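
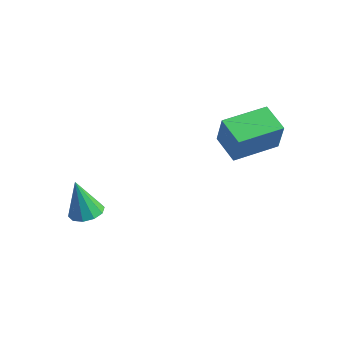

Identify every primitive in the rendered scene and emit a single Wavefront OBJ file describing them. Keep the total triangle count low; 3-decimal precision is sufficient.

v -3.346 -0.976 -0.273
v -2.692 -0.816 -0.082
v -3.794 -1.044 1.313
v -2.912 -0.447 -0.128
v -3.298 -0.279 -0.23
v -3.702 -0.378 -0.348
v -3.97 -0.706 -0.438
v -4 -1.136 -0.465
v -3.78 -1.506 -0.418
v -3.394 -1.673 -0.316
v -2.99 -1.574 -0.198
v -2.722 -1.247 -0.109
v -0.146 2.712 3.312
v 0.169 2.584 4.639
v 0.569 4.472 3.312
v 0.884 4.344 4.639
v 0.976 2.256 3.001
v 1.291 2.128 4.328
v 1.691 4.016 3.001
v 2.006 3.888 4.328
f 2 1 4
f 2 4 3
f 4 1 5
f 4 5 3
f 5 1 6
f 5 6 3
f 6 1 7
f 6 7 3
f 7 1 8
f 7 8 3
f 8 1 9
f 8 9 3
f 9 1 10
f 9 10 3
f 10 1 11
f 10 11 3
f 11 1 12
f 11 12 3
f 12 1 2
f 12 2 3
f 14 16 13
f 17 14 13
f 13 16 15
f 15 17 13
f 14 20 16
f 18 14 17
f 18 20 14
f 16 20 15
f 19 17 15
f 15 20 19
f 19 18 17
f 20 18 19



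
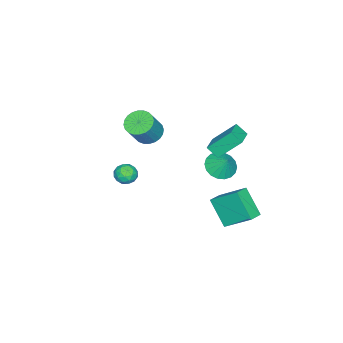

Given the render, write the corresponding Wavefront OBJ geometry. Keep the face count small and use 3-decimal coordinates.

v -2.401 3.606 -5.115
v -2.969 2.344 -3.523
v -2.501 5.33 -3.785
v -3.07 4.068 -2.192
v -1.41 3.472 -4.868
v -1.979 2.21 -3.275
v -1.511 5.196 -3.537
v -2.079 3.934 -1.945
v -2.741 -3.163 -3.773
v -1.964 -3.308 -3.597
v -3.016 -4.432 -3.603
v -2.239 -4.577 -3.427
v -2.698 -4.15 -2.914
v -2.528 -3.366 -3.019
v -2.452 -4.374 -4.181
v -2.282 -3.59 -4.286
v -1.786 -4.056 -3.849
v -1.937 -3.918 -3.066
v -3.043 -3.822 -4.134
v -3.194 -3.684 -3.351
v -2.328 -3.124 -3.7
v -2.652 -4.616 -3.5
v -2.921 -4.365 -3.198
v -2.464 -4.45 -3.095
v -2.66 -3.158 -3.36
v -2.203 -3.243 -3.257
v -2.634 -3.739 -2.855
v -2.777 -4.497 -3.943
v -2.32 -4.582 -3.84
v -2.516 -3.29 -4.105
v -2.059 -3.375 -4.002
v -2.346 -4.001 -4.345
v -1.767 -3.649 -3.745
v -1.928 -4.395 -3.645
v -2.054 -4.276 -4.088
v -1.954 -3.815 -4.15
v -1.856 -3.568 -3.285
v -2.018 -4.314 -3.184
v -2.287 -4.063 -2.883
v -2.187 -3.602 -2.945
v -1.751 -4.008 -3.433
v -2.962 -3.426 -4.016
v -3.124 -4.172 -3.915
v -2.793 -4.138 -4.255
v -2.693 -3.677 -4.317
v -3.052 -3.345 -3.555
v -3.213 -4.091 -3.455
v -3.026 -3.925 -3.05
v -2.926 -3.464 -3.112
v -3.229 -3.732 -3.767
v -2.182 2.949 1.634
v -2.157 2.233 2.273
v -2.786 4.194 3.05
v -2.76 3.478 3.69
v -0.84 3.262 1.93
v -0.814 2.546 2.57
v -1.443 4.507 3.347
v -1.418 3.791 3.986
v -2.206 2.784 0.018
v -1.607 2.007 0.294
v -1.834 3.436 1.042
v -1.333 2.259 0.034
v -1.231 2.614 -0.229
v -1.323 3.004 -0.443
v -1.59 3.35 -0.566
v -1.979 3.584 -0.573
v -2.413 3.66 -0.463
v -2.806 3.562 -0.258
v -3.08 3.31 0.001
v -3.181 2.954 0.264
v -3.089 2.565 0.478
v -2.823 2.219 0.601
v -2.434 1.985 0.609
v -2 1.909 0.499
v -0.82 -1.294 2.567
v -0.088 -1.566 2.062
v 0.911 -1.679 3.567
v 0.18 -1.406 4.073
v -0.045 -1.206 2.06
v 0.954 -1.319 3.565
v -0.12 -0.859 2.136
v 0.879 -0.972 3.641
v -0.301 -0.578 2.277
v 0.698 -0.691 3.782
v -0.561 -0.406 2.462
v 0.438 -0.519 3.968
v -0.861 -0.37 2.664
v 0.138 -0.482 4.169
v -1.154 -0.473 2.851
v -0.155 -0.586 4.356
v -1.396 -0.702 2.995
v -0.397 -0.815 4.5
v -1.551 -1.021 3.073
v -0.552 -1.134 4.578
v -1.594 -1.381 3.075
v -0.595 -1.494 4.58
v -1.519 -1.728 2.999
v -0.52 -1.841 4.504
v -1.338 -2.009 2.858
v -0.339 -2.122 4.363
v -1.078 -2.181 2.672
v -0.079 -2.294 4.178
v -0.778 -2.218 2.471
v 0.221 -2.33 3.976
v -0.485 -2.114 2.284
v 0.514 -2.227 3.789
v -0.243 -1.885 2.14
v 0.756 -1.998 3.645
f 2 4 1
f 5 2 1
f 1 4 3
f 3 5 1
f 2 8 4
f 6 2 5
f 6 8 2
f 4 8 3
f 7 5 3
f 3 8 7
f 7 6 5
f 8 6 7
f 9 46 25
f 46 20 49
f 25 49 14
f 46 49 25
f 9 25 21
f 25 14 26
f 21 26 10
f 25 26 21
f 9 21 30
f 21 10 31
f 30 31 16
f 21 31 30
f 9 30 42
f 30 16 45
f 42 45 19
f 30 45 42
f 9 42 46
f 42 19 50
f 46 50 20
f 42 50 46
f 10 26 37
f 26 14 40
f 37 40 18
f 26 40 37
f 14 49 27
f 49 20 48
f 27 48 13
f 49 48 27
f 20 50 47
f 50 19 43
f 47 43 11
f 50 43 47
f 19 45 44
f 45 16 32
f 44 32 15
f 45 32 44
f 16 31 36
f 31 10 33
f 36 33 17
f 31 33 36
f 12 38 24
f 38 18 39
f 24 39 13
f 38 39 24
f 12 24 22
f 24 13 23
f 22 23 11
f 24 23 22
f 12 22 29
f 22 11 28
f 29 28 15
f 22 28 29
f 12 29 34
f 29 15 35
f 34 35 17
f 29 35 34
f 12 34 38
f 34 17 41
f 38 41 18
f 34 41 38
f 13 39 27
f 39 18 40
f 27 40 14
f 39 40 27
f 11 23 47
f 23 13 48
f 47 48 20
f 23 48 47
f 15 28 44
f 28 11 43
f 44 43 19
f 28 43 44
f 17 35 36
f 35 15 32
f 36 32 16
f 35 32 36
f 18 41 37
f 41 17 33
f 37 33 10
f 41 33 37
f 52 54 51
f 55 52 51
f 51 54 53
f 53 55 51
f 52 58 54
f 56 52 55
f 56 58 52
f 54 58 53
f 57 55 53
f 53 58 57
f 57 56 55
f 58 56 57
f 60 59 62
f 60 62 61
f 62 59 63
f 62 63 61
f 63 59 64
f 63 64 61
f 64 59 65
f 64 65 61
f 65 59 66
f 65 66 61
f 66 59 67
f 66 67 61
f 67 59 68
f 67 68 61
f 68 59 69
f 68 69 61
f 69 59 70
f 69 70 61
f 70 59 71
f 70 71 61
f 71 59 72
f 71 72 61
f 72 59 73
f 72 73 61
f 73 59 74
f 73 74 61
f 74 59 60
f 74 60 61
f 76 75 79
f 76 79 77
f 77 79 80
f 77 80 78
f 79 75 81
f 79 81 80
f 80 81 82
f 80 82 78
f 81 75 83
f 81 83 82
f 82 83 84
f 82 84 78
f 83 75 85
f 83 85 84
f 84 85 86
f 84 86 78
f 85 75 87
f 85 87 86
f 86 87 88
f 86 88 78
f 87 75 89
f 87 89 88
f 88 89 90
f 88 90 78
f 89 75 91
f 89 91 90
f 90 91 92
f 90 92 78
f 91 75 93
f 91 93 92
f 92 93 94
f 92 94 78
f 93 75 95
f 93 95 94
f 94 95 96
f 94 96 78
f 95 75 97
f 95 97 96
f 96 97 98
f 96 98 78
f 97 75 99
f 97 99 98
f 98 99 100
f 98 100 78
f 99 75 101
f 99 101 100
f 100 101 102
f 100 102 78
f 101 75 103
f 101 103 102
f 102 103 104
f 102 104 78
f 103 75 105
f 103 105 104
f 104 105 106
f 104 106 78
f 105 75 107
f 105 107 106
f 106 107 108
f 106 108 78
f 107 75 76
f 107 76 108
f 108 76 77
f 108 77 78



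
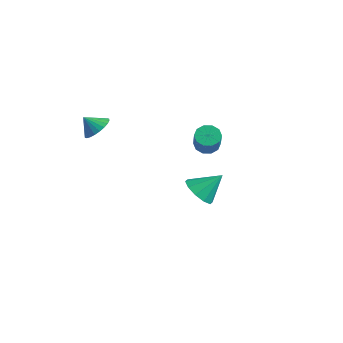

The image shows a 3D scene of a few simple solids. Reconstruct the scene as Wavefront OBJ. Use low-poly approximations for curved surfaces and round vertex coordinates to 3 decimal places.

v 2.621 -0.39 3.128
v 3.151 -0.544 2.681
v 4.009 -1.205 3.925
v 3.479 -1.05 4.372
v 3.223 -0.143 2.843
v 4.081 -0.804 4.088
v 3.066 0.164 3.115
v 3.924 -0.497 4.36
v 2.738 0.259 3.391
v 3.597 -0.402 4.636
v 2.366 0.107 3.567
v 3.224 -0.554 4.811
v 2.091 -0.235 3.575
v 2.949 -0.896 4.819
v 2.019 -0.636 3.412
v 2.877 -1.297 4.657
v 2.176 -0.943 3.14
v 3.034 -1.604 4.385
v 2.503 -1.038 2.864
v 3.362 -1.699 4.109
v 2.876 -0.886 2.689
v 3.734 -1.547 3.933
v -0.883 2.007 -3.3
v 0.093 1.532 -3.396
v -0.217 3.133 -2.08
v 0.061 2.035 -3.843
v -0.331 2.527 -4.083
v -0.935 2.82 -4.023
v -1.519 2.803 -3.688
v -1.86 2.481 -3.204
v -1.828 1.978 -2.757
v -1.435 1.486 -2.518
v -0.832 1.193 -2.577
v -0.248 1.21 -2.912
v -2.522 -3.647 3.135
v -1.756 -3.734 3.581
v -3.038 -4.153 3.925
v -1.87 -3.429 3.701
v -2.084 -3.157 3.735
v -2.364 -2.96 3.678
v -2.668 -2.868 3.539
v -2.95 -2.894 3.338
v -3.167 -3.035 3.106
v -3.285 -3.269 2.878
v -3.287 -3.561 2.69
v -3.173 -3.866 2.57
v -2.96 -4.137 2.535
v -2.68 -4.335 2.592
v -2.376 -4.427 2.732
v -2.094 -4.401 2.933
v -1.877 -4.26 3.165
v -1.758 -4.026 3.392
f 2 1 5
f 2 5 3
f 3 5 6
f 3 6 4
f 5 1 7
f 5 7 6
f 6 7 8
f 6 8 4
f 7 1 9
f 7 9 8
f 8 9 10
f 8 10 4
f 9 1 11
f 9 11 10
f 10 11 12
f 10 12 4
f 11 1 13
f 11 13 12
f 12 13 14
f 12 14 4
f 13 1 15
f 13 15 14
f 14 15 16
f 14 16 4
f 15 1 17
f 15 17 16
f 16 17 18
f 16 18 4
f 17 1 19
f 17 19 18
f 18 19 20
f 18 20 4
f 19 1 21
f 19 21 20
f 20 21 22
f 20 22 4
f 21 1 2
f 21 2 22
f 22 2 3
f 22 3 4
f 24 23 26
f 24 26 25
f 26 23 27
f 26 27 25
f 27 23 28
f 27 28 25
f 28 23 29
f 28 29 25
f 29 23 30
f 29 30 25
f 30 23 31
f 30 31 25
f 31 23 32
f 31 32 25
f 32 23 33
f 32 33 25
f 33 23 34
f 33 34 25
f 34 23 24
f 34 24 25
f 36 35 38
f 36 38 37
f 38 35 39
f 38 39 37
f 39 35 40
f 39 40 37
f 40 35 41
f 40 41 37
f 41 35 42
f 41 42 37
f 42 35 43
f 42 43 37
f 43 35 44
f 43 44 37
f 44 35 45
f 44 45 37
f 45 35 46
f 45 46 37
f 46 35 47
f 46 47 37
f 47 35 48
f 47 48 37
f 48 35 49
f 48 49 37
f 49 35 50
f 49 50 37
f 50 35 51
f 50 51 37
f 51 35 52
f 51 52 37
f 52 35 36
f 52 36 37



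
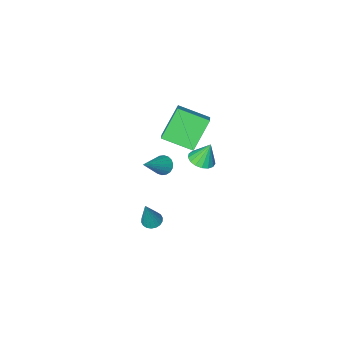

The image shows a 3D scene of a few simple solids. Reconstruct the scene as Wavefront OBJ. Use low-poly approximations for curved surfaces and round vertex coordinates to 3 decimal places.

v 2.833 -0.074 -3.233
v 3.385 -0.054 -3.412
v 3.407 0.234 -1.427
v 3.309 0.192 -3.43
v 3.14 0.386 -3.409
v 2.91 0.488 -3.353
v 2.664 0.48 -3.274
v 2.452 0.361 -3.186
v 2.316 0.156 -3.108
v 2.282 -0.094 -3.055
v 2.357 -0.34 -3.036
v 2.526 -0.534 -3.057
v 2.756 -0.636 -3.113
v 3.002 -0.627 -3.192
v 3.214 -0.509 -3.28
v 3.35 -0.304 -3.358
v 3.219 1.75 3.225
v 3.574 1.355 2.968
v 4.661 2.27 4.415
v 3.614 1.572 2.825
v 3.576 1.824 2.761
v 3.467 2.061 2.789
v 3.309 2.236 2.904
v 3.133 2.316 3.082
v 2.974 2.283 3.289
v 2.864 2.144 3.483
v 2.824 1.928 3.626
v 2.863 1.676 3.69
v 2.972 1.439 3.661
v 3.13 1.263 3.547
v 3.306 1.184 3.368
v 3.464 1.217 3.162
v 0.683 0.567 2.522
v -0.519 0.203 4.13
v 1.142 1.283 3.028
v -0.06 0.919 4.635
v 1.88 -0.639 3.145
v 0.678 -1.003 4.752
v 2.339 0.077 3.65
v 1.137 -0.287 5.258
v -0.926 -1.219 -0.798
v -0.181 -1.155 -0.576
v -1.334 -0.981 0.498
v -0.277 -0.807 -0.67
v -0.521 -0.553 -0.794
v -0.858 -0.452 -0.918
v -1.211 -0.526 -1.015
v -1.498 -0.76 -1.063
v -1.655 -1.098 -1.05
v -1.644 -1.465 -0.979
v -1.469 -1.775 -0.867
v -1.17 -1.958 -0.739
v -0.815 -1.972 -0.625
v -0.485 -1.813 -0.55
v -0.256 -1.518 -0.533
f 2 1 4
f 2 4 3
f 4 1 5
f 4 5 3
f 5 1 6
f 5 6 3
f 6 1 7
f 6 7 3
f 7 1 8
f 7 8 3
f 8 1 9
f 8 9 3
f 9 1 10
f 9 10 3
f 10 1 11
f 10 11 3
f 11 1 12
f 11 12 3
f 12 1 13
f 12 13 3
f 13 1 14
f 13 14 3
f 14 1 15
f 14 15 3
f 15 1 16
f 15 16 3
f 16 1 2
f 16 2 3
f 18 17 20
f 18 20 19
f 20 17 21
f 20 21 19
f 21 17 22
f 21 22 19
f 22 17 23
f 22 23 19
f 23 17 24
f 23 24 19
f 24 17 25
f 24 25 19
f 25 17 26
f 25 26 19
f 26 17 27
f 26 27 19
f 27 17 28
f 27 28 19
f 28 17 29
f 28 29 19
f 29 17 30
f 29 30 19
f 30 17 31
f 30 31 19
f 31 17 32
f 31 32 19
f 32 17 18
f 32 18 19
f 34 36 33
f 37 34 33
f 33 36 35
f 35 37 33
f 34 40 36
f 38 34 37
f 38 40 34
f 36 40 35
f 39 37 35
f 35 40 39
f 39 38 37
f 40 38 39
f 42 41 44
f 42 44 43
f 44 41 45
f 44 45 43
f 45 41 46
f 45 46 43
f 46 41 47
f 46 47 43
f 47 41 48
f 47 48 43
f 48 41 49
f 48 49 43
f 49 41 50
f 49 50 43
f 50 41 51
f 50 51 43
f 51 41 52
f 51 52 43
f 52 41 53
f 52 53 43
f 53 41 54
f 53 54 43
f 54 41 55
f 54 55 43
f 55 41 42
f 55 42 43



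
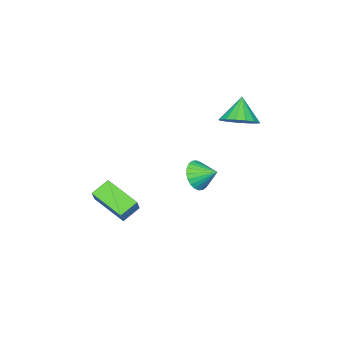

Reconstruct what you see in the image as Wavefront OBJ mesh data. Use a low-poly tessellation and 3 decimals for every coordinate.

v -2.426 -0.819 2.7
v -1.652 -1.298 2.973
v -3.114 -1.281 3.84
v -1.602 -0.891 3.168
v -1.741 -0.467 3.256
v -2.036 -0.123 3.217
v -2.421 0.061 3.06
v -2.807 0.043 2.82
v -3.105 -0.172 2.552
v -3.248 -0.535 2.319
v -3.202 -0.963 2.172
v -2.979 -1.358 2.147
v -2.629 -1.629 2.248
v -2.232 -1.715 2.453
v -1.879 -1.596 2.715
v 2.741 -3.868 -0.5
v 3.377 -3.388 0.424
v 2.604 -2.23 -1.258
v 3.24 -1.75 -0.334
v 3.6 -4.03 -1.006
v 4.236 -3.55 -0.082
v 3.463 -2.392 -1.764
v 4.099 -1.912 -0.84
v -2.379 -3.287 -1.981
v -1.714 -2.877 -2.386
v -2.661 -2.313 -1.459
v -1.969 -2.83 -2.612
v -2.286 -2.853 -2.741
v -2.618 -2.942 -2.754
v -2.913 -3.083 -2.65
v -3.126 -3.256 -2.444
v -3.226 -3.433 -2.167
v -3.197 -3.588 -1.862
v -3.043 -3.697 -1.575
v -2.788 -3.744 -1.35
v -2.471 -3.721 -1.221
v -2.14 -3.632 -1.207
v -1.845 -3.49 -1.312
v -1.631 -3.318 -1.518
v -1.531 -3.141 -1.795
v -1.56 -2.986 -2.1
f 2 1 4
f 2 4 3
f 4 1 5
f 4 5 3
f 5 1 6
f 5 6 3
f 6 1 7
f 6 7 3
f 7 1 8
f 7 8 3
f 8 1 9
f 8 9 3
f 9 1 10
f 9 10 3
f 10 1 11
f 10 11 3
f 11 1 12
f 11 12 3
f 12 1 13
f 12 13 3
f 13 1 14
f 13 14 3
f 14 1 15
f 14 15 3
f 15 1 2
f 15 2 3
f 17 19 16
f 20 17 16
f 16 19 18
f 18 20 16
f 17 23 19
f 21 17 20
f 21 23 17
f 19 23 18
f 22 20 18
f 18 23 22
f 22 21 20
f 23 21 22
f 25 24 27
f 25 27 26
f 27 24 28
f 27 28 26
f 28 24 29
f 28 29 26
f 29 24 30
f 29 30 26
f 30 24 31
f 30 31 26
f 31 24 32
f 31 32 26
f 32 24 33
f 32 33 26
f 33 24 34
f 33 34 26
f 34 24 35
f 34 35 26
f 35 24 36
f 35 36 26
f 36 24 37
f 36 37 26
f 37 24 38
f 37 38 26
f 38 24 39
f 38 39 26
f 39 24 40
f 39 40 26
f 40 24 41
f 40 41 26
f 41 24 25
f 41 25 26



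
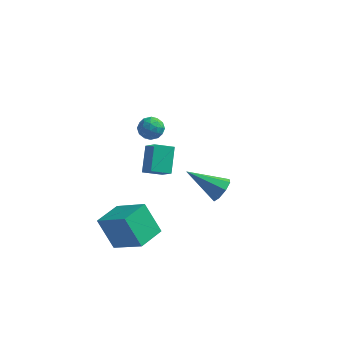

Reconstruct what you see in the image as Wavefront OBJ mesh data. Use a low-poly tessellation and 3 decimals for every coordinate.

v -4.165 3.056 -2.927
v -3.5 2.465 -2.167
v -4.369 4.193 -1.863
v -3.704 3.601 -1.103
v -3.296 3.559 -3.297
v -2.631 2.967 -2.537
v -3.5 4.695 -2.233
v -2.835 4.104 -1.473
v -4.697 -1.84 -2.608
v -3.125 -2.363 -1.56
v -4.223 -0.416 -2.607
v -2.652 -0.939 -1.559
v -3.788 -2.141 -4.121
v -2.217 -2.664 -3.073
v -3.315 -0.717 -4.12
v -1.743 -1.24 -3.072
v -2.547 0.75 3.023
v -2.062 0.294 3.122
v -3.298 -0.034 3.098
v -2.813 -0.49 3.197
v -2.945 -0.03 3.67
v -2.48 0.455 3.624
v -2.88 -0.195 2.596
v -2.415 0.29 2.55
v -2.268 -0.29 2.858
v -2.307 -0.188 3.522
v -3.053 0.448 2.698
v -3.092 0.55 3.362
v -2.238 0.591 3.066
v -3.122 -0.331 3.154
v -3.199 -0.06 3.432
v -2.914 -0.328 3.491
v -2.484 0.685 3.361
v -2.199 0.417 3.419
v -2.718 0.227 3.741
v -3.161 -0.157 2.801
v -2.876 -0.425 2.859
v -2.446 0.588 2.729
v -2.161 0.32 2.788
v -2.642 0.033 2.479
v -2.074 -0.02 2.969
v -2.516 -0.481 3.013
v -2.555 -0.308 2.66
v -2.282 -0.023 2.633
v -2.098 0.04 3.359
v -2.539 -0.421 3.404
v -2.617 -0.151 3.682
v -2.343 0.134 3.654
v -2.219 -0.303 3.204
v -2.821 0.681 2.816
v -3.262 0.22 2.861
v -3.017 0.126 2.566
v -2.743 0.411 2.538
v -2.844 0.741 3.207
v -3.286 0.28 3.251
v -3.078 0.283 3.587
v -2.805 0.568 3.56
v -3.141 0.563 3.016
v 0.817 -0.104 -0.286
v 1.135 -0.54 0.175
v -0.857 -0.236 0.746
v 1.181 -0.017 0.317
v 1.014 0.455 0.106
v 0.731 0.6 -0.334
v 0.498 0.333 -0.746
v 0.452 -0.19 -0.889
v 0.619 -0.662 -0.678
v 0.902 -0.807 -0.237
f 2 4 1
f 5 2 1
f 1 4 3
f 3 5 1
f 2 8 4
f 6 2 5
f 6 8 2
f 4 8 3
f 7 5 3
f 3 8 7
f 7 6 5
f 8 6 7
f 10 12 9
f 13 10 9
f 9 12 11
f 11 13 9
f 10 16 12
f 14 10 13
f 14 16 10
f 12 16 11
f 15 13 11
f 11 16 15
f 15 14 13
f 16 14 15
f 17 54 33
f 54 28 57
f 33 57 22
f 54 57 33
f 17 33 29
f 33 22 34
f 29 34 18
f 33 34 29
f 17 29 38
f 29 18 39
f 38 39 24
f 29 39 38
f 17 38 50
f 38 24 53
f 50 53 27
f 38 53 50
f 17 50 54
f 50 27 58
f 54 58 28
f 50 58 54
f 18 34 45
f 34 22 48
f 45 48 26
f 34 48 45
f 22 57 35
f 57 28 56
f 35 56 21
f 57 56 35
f 28 58 55
f 58 27 51
f 55 51 19
f 58 51 55
f 27 53 52
f 53 24 40
f 52 40 23
f 53 40 52
f 24 39 44
f 39 18 41
f 44 41 25
f 39 41 44
f 20 46 32
f 46 26 47
f 32 47 21
f 46 47 32
f 20 32 30
f 32 21 31
f 30 31 19
f 32 31 30
f 20 30 37
f 30 19 36
f 37 36 23
f 30 36 37
f 20 37 42
f 37 23 43
f 42 43 25
f 37 43 42
f 20 42 46
f 42 25 49
f 46 49 26
f 42 49 46
f 21 47 35
f 47 26 48
f 35 48 22
f 47 48 35
f 19 31 55
f 31 21 56
f 55 56 28
f 31 56 55
f 23 36 52
f 36 19 51
f 52 51 27
f 36 51 52
f 25 43 44
f 43 23 40
f 44 40 24
f 43 40 44
f 26 49 45
f 49 25 41
f 45 41 18
f 49 41 45
f 60 59 62
f 60 62 61
f 62 59 63
f 62 63 61
f 63 59 64
f 63 64 61
f 64 59 65
f 64 65 61
f 65 59 66
f 65 66 61
f 66 59 67
f 66 67 61
f 67 59 68
f 67 68 61
f 68 59 60
f 68 60 61



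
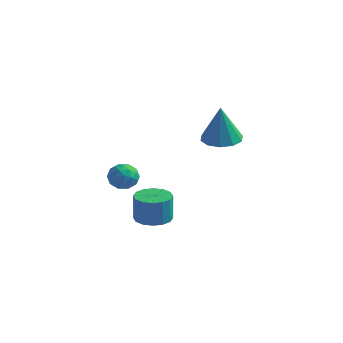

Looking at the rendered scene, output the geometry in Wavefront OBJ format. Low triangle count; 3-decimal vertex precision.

v -2.812 -2.047 0.817
v -2.082 -2.35 1.035
v -2.818 -2.83 -0.255
v -2.088 -3.133 -0.037
v -2.754 -3.308 0.408
v -2.751 -2.824 1.071
v -2.149 -2.356 -0.291
v -2.146 -1.872 0.372
v -1.673 -2.541 0.35
v -2.046 -3.13 0.782
v -2.854 -2.05 -0.002
v -3.227 -2.639 0.43
v -2.447 -2.13 1.02
v -2.453 -3.05 -0.24
v -2.845 -3.153 0.022
v -2.416 -3.331 0.15
v -2.84 -2.409 1.041
v -2.411 -2.587 1.169
v -2.805 -3.15 0.801
v -2.489 -2.593 -0.389
v -2.06 -2.771 -0.261
v -2.484 -1.849 0.63
v -2.055 -2.027 0.758
v -2.095 -2.03 -0.021
v -1.777 -2.421 0.746
v -1.78 -2.881 0.116
v -1.816 -2.424 -0.033
v -1.814 -2.139 0.356
v -1.996 -2.767 1
v -2 -3.227 0.37
v -2.391 -3.329 0.631
v -2.389 -3.045 1.021
v -1.756 -2.879 0.597
v -2.9 -1.953 0.41
v -2.904 -2.413 -0.22
v -2.511 -2.135 -0.241
v -2.509 -1.851 0.149
v -3.12 -2.299 0.664
v -3.123 -2.759 0.034
v -3.086 -3.041 0.424
v -3.084 -2.756 0.813
v -3.144 -2.301 0.183
v -1.891 -0.845 -3.07
v -0.922 -0.825 -3.083
v -0.899 -0.854 -1.524
v -1.869 -0.875 -1.51
v -1.062 -0.343 -3.072
v -1.039 -0.372 -1.513
v -1.424 0.004 -3.061
v -1.401 -0.025 -1.501
v -1.911 0.124 -3.051
v -1.889 0.095 -1.492
v -2.393 -0.016 -3.047
v -2.371 -0.045 -1.487
v -2.741 -0.378 -3.049
v -2.719 -0.407 -1.489
v -2.861 -0.866 -3.056
v -2.838 -0.895 -1.497
v -2.721 -1.348 -3.067
v -2.698 -1.377 -1.508
v -2.359 -1.695 -3.079
v -2.336 -1.724 -1.519
v -1.871 -1.815 -3.088
v -1.849 -1.844 -1.529
v -1.389 -1.675 -3.093
v -1.367 -1.704 -1.533
v -1.041 -1.313 -3.091
v -1.019 -1.342 -1.531
v 1.313 0.229 2.778
v 2.053 0.942 2.838
v 1.387 -0.029 4.922
v 1.491 1.236 2.893
v 0.861 1.146 2.904
v 0.404 0.705 2.867
v 0.293 0.082 2.796
v 0.572 -0.485 2.719
v 1.134 -0.779 2.664
v 1.764 -0.689 2.653
v 2.221 -0.248 2.689
v 2.332 0.375 2.76
f 1 38 17
f 38 12 41
f 17 41 6
f 38 41 17
f 1 17 13
f 17 6 18
f 13 18 2
f 17 18 13
f 1 13 22
f 13 2 23
f 22 23 8
f 13 23 22
f 1 22 34
f 22 8 37
f 34 37 11
f 22 37 34
f 1 34 38
f 34 11 42
f 38 42 12
f 34 42 38
f 2 18 29
f 18 6 32
f 29 32 10
f 18 32 29
f 6 41 19
f 41 12 40
f 19 40 5
f 41 40 19
f 12 42 39
f 42 11 35
f 39 35 3
f 42 35 39
f 11 37 36
f 37 8 24
f 36 24 7
f 37 24 36
f 8 23 28
f 23 2 25
f 28 25 9
f 23 25 28
f 4 30 16
f 30 10 31
f 16 31 5
f 30 31 16
f 4 16 14
f 16 5 15
f 14 15 3
f 16 15 14
f 4 14 21
f 14 3 20
f 21 20 7
f 14 20 21
f 4 21 26
f 21 7 27
f 26 27 9
f 21 27 26
f 4 26 30
f 26 9 33
f 30 33 10
f 26 33 30
f 5 31 19
f 31 10 32
f 19 32 6
f 31 32 19
f 3 15 39
f 15 5 40
f 39 40 12
f 15 40 39
f 7 20 36
f 20 3 35
f 36 35 11
f 20 35 36
f 9 27 28
f 27 7 24
f 28 24 8
f 27 24 28
f 10 33 29
f 33 9 25
f 29 25 2
f 33 25 29
f 44 43 47
f 44 47 45
f 45 47 48
f 45 48 46
f 47 43 49
f 47 49 48
f 48 49 50
f 48 50 46
f 49 43 51
f 49 51 50
f 50 51 52
f 50 52 46
f 51 43 53
f 51 53 52
f 52 53 54
f 52 54 46
f 53 43 55
f 53 55 54
f 54 55 56
f 54 56 46
f 55 43 57
f 55 57 56
f 56 57 58
f 56 58 46
f 57 43 59
f 57 59 58
f 58 59 60
f 58 60 46
f 59 43 61
f 59 61 60
f 60 61 62
f 60 62 46
f 61 43 63
f 61 63 62
f 62 63 64
f 62 64 46
f 63 43 65
f 63 65 64
f 64 65 66
f 64 66 46
f 65 43 67
f 65 67 66
f 66 67 68
f 66 68 46
f 67 43 44
f 67 44 68
f 68 44 45
f 68 45 46
f 70 69 72
f 70 72 71
f 72 69 73
f 72 73 71
f 73 69 74
f 73 74 71
f 74 69 75
f 74 75 71
f 75 69 76
f 75 76 71
f 76 69 77
f 76 77 71
f 77 69 78
f 77 78 71
f 78 69 79
f 78 79 71
f 79 69 80
f 79 80 71
f 80 69 70
f 80 70 71



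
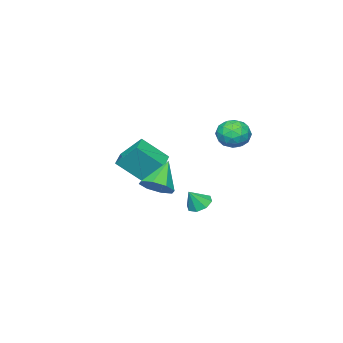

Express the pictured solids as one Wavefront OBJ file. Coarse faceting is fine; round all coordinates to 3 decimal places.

v 4.7 2.854 0.057
v 5.442 2.327 0.657
v 3.26 2.586 1.603
v 5.442 3.149 0.798
v 5.007 3.798 0.506
v 4.392 3.894 -0.05
v 3.958 3.38 -0.543
v 3.958 2.558 -0.685
v 4.393 1.909 -0.392
v 5.008 1.813 0.164
v 1.162 -0.653 -0.755
v 0.788 0.666 0.701
v 2.361 -0.056 -0.988
v 1.987 1.264 0.467
v 2.093 -1.964 0.673
v 1.719 -0.644 2.128
v 3.292 -1.366 0.439
v 2.918 -0.047 1.895
v -3.221 3.091 0.94
v -2.429 2.877 1.755
v -4.311 1.743 1.645
v -3.519 1.529 2.46
v -4.116 2.519 2.48
v -3.443 3.352 2.045
v -3.297 1.268 1.355
v -2.624 2.101 0.92
v -2.476 1.75 2.012
v -2.982 2.523 2.707
v -3.758 2.097 0.693
v -4.264 2.87 1.388
v -2.729 3.102 1.285
v -4.011 1.518 2.115
v -4.362 2.1 2.126
v -3.896 1.974 2.606
v -3.325 3.382 1.456
v -2.86 3.256 1.935
v -3.852 3.045 2.361
v -3.88 1.364 1.465
v -3.415 1.238 1.944
v -2.844 2.646 0.794
v -2.378 2.52 1.274
v -2.888 1.575 1.039
v -2.291 2.314 1.916
v -2.932 1.522 2.33
v -2.802 1.368 1.681
v -2.406 1.858 1.425
v -2.589 2.769 2.324
v -3.23 1.976 2.739
v -3.581 2.558 2.751
v -3.185 3.048 2.494
v -2.617 2.106 2.475
v -3.51 2.644 0.661
v -4.151 1.851 1.076
v -3.555 1.572 0.906
v -3.159 2.062 0.649
v -3.808 3.098 1.07
v -4.449 2.306 1.484
v -4.334 2.762 1.975
v -3.938 3.252 1.719
v -4.123 2.514 0.925
v 0.689 2.854 -2.594
v 1.384 3.183 -2.956
v 1.391 2.586 -1.486
v 1.04 3.628 -2.63
v 0.489 3.62 -2.283
v 0.056 3.163 -2.119
v -0.007 2.526 -2.233
v 0.338 2.081 -2.559
v 0.888 2.089 -2.906
v 1.322 2.545 -3.07
f 2 1 4
f 2 4 3
f 4 1 5
f 4 5 3
f 5 1 6
f 5 6 3
f 6 1 7
f 6 7 3
f 7 1 8
f 7 8 3
f 8 1 9
f 8 9 3
f 9 1 10
f 9 10 3
f 10 1 2
f 10 2 3
f 12 14 11
f 15 12 11
f 11 14 13
f 13 15 11
f 12 18 14
f 16 12 15
f 16 18 12
f 14 18 13
f 17 15 13
f 13 18 17
f 17 16 15
f 18 16 17
f 19 56 35
f 56 30 59
f 35 59 24
f 56 59 35
f 19 35 31
f 35 24 36
f 31 36 20
f 35 36 31
f 19 31 40
f 31 20 41
f 40 41 26
f 31 41 40
f 19 40 52
f 40 26 55
f 52 55 29
f 40 55 52
f 19 52 56
f 52 29 60
f 56 60 30
f 52 60 56
f 20 36 47
f 36 24 50
f 47 50 28
f 36 50 47
f 24 59 37
f 59 30 58
f 37 58 23
f 59 58 37
f 30 60 57
f 60 29 53
f 57 53 21
f 60 53 57
f 29 55 54
f 55 26 42
f 54 42 25
f 55 42 54
f 26 41 46
f 41 20 43
f 46 43 27
f 41 43 46
f 22 48 34
f 48 28 49
f 34 49 23
f 48 49 34
f 22 34 32
f 34 23 33
f 32 33 21
f 34 33 32
f 22 32 39
f 32 21 38
f 39 38 25
f 32 38 39
f 22 39 44
f 39 25 45
f 44 45 27
f 39 45 44
f 22 44 48
f 44 27 51
f 48 51 28
f 44 51 48
f 23 49 37
f 49 28 50
f 37 50 24
f 49 50 37
f 21 33 57
f 33 23 58
f 57 58 30
f 33 58 57
f 25 38 54
f 38 21 53
f 54 53 29
f 38 53 54
f 27 45 46
f 45 25 42
f 46 42 26
f 45 42 46
f 28 51 47
f 51 27 43
f 47 43 20
f 51 43 47
f 62 61 64
f 62 64 63
f 64 61 65
f 64 65 63
f 65 61 66
f 65 66 63
f 66 61 67
f 66 67 63
f 67 61 68
f 67 68 63
f 68 61 69
f 68 69 63
f 69 61 70
f 69 70 63
f 70 61 62
f 70 62 63



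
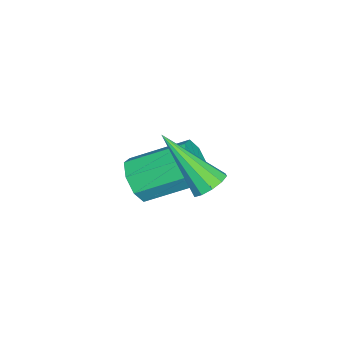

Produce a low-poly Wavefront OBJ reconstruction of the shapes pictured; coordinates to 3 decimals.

v 1.301 -3.905 -1.13
v 1.801 -4.031 -0.628
v 1.38 -2.521 0.172
v 0.879 -2.395 -0.33
v 2 -3.748 -1.058
v 1.578 -2.238 -0.257
v 1.788 -3.557 -1.53
v 1.367 -2.047 -0.729
v 1.292 -3.57 -1.767
v 0.87 -2.06 -0.967
v 0.8 -3.779 -1.632
v 0.379 -2.269 -0.832
v 0.602 -4.062 -1.203
v 0.18 -2.552 -0.402
v 0.813 -4.253 -0.731
v 0.392 -2.743 0.07
v 1.31 -4.24 -0.493
v 0.888 -2.73 0.307
v 3.366 -1.346 1.06
v 3.777 -1.614 0.888
v 3.094 -2.654 2.44
v 3.881 -1.404 1.108
v 3.788 -1.171 1.309
v 3.534 -1.006 1.416
v 3.216 -0.971 1.387
v 2.955 -1.079 1.233
v 2.852 -1.289 1.013
v 2.945 -1.521 0.811
v 3.199 -1.687 0.705
v 3.517 -1.722 0.734
f 2 1 5
f 2 5 3
f 3 5 6
f 3 6 4
f 5 1 7
f 5 7 6
f 6 7 8
f 6 8 4
f 7 1 9
f 7 9 8
f 8 9 10
f 8 10 4
f 9 1 11
f 9 11 10
f 10 11 12
f 10 12 4
f 11 1 13
f 11 13 12
f 12 13 14
f 12 14 4
f 13 1 15
f 13 15 14
f 14 15 16
f 14 16 4
f 15 1 17
f 15 17 16
f 16 17 18
f 16 18 4
f 17 1 2
f 17 2 18
f 18 2 3
f 18 3 4
f 20 19 22
f 20 22 21
f 22 19 23
f 22 23 21
f 23 19 24
f 23 24 21
f 24 19 25
f 24 25 21
f 25 19 26
f 25 26 21
f 26 19 27
f 26 27 21
f 27 19 28
f 27 28 21
f 28 19 29
f 28 29 21
f 29 19 30
f 29 30 21
f 30 19 20
f 30 20 21



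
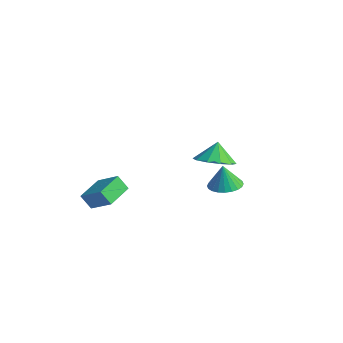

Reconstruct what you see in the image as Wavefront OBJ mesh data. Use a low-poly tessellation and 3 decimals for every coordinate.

v 1.143 0.671 -2.89
v 1.959 0.25 -2.74
v 0.917 0.709 -1.55
v 2.057 0.599 -2.734
v 2.016 0.959 -2.751
v 1.842 1.276 -2.79
v 1.562 1.5 -2.843
v 1.218 1.598 -2.904
v 0.863 1.554 -2.963
v 0.55 1.376 -3.011
v 0.327 1.091 -3.04
v 0.229 0.742 -3.047
v 0.27 0.382 -3.029
v 0.444 0.066 -2.991
v 0.724 -0.158 -2.937
v 1.069 -0.256 -2.876
v 1.424 -0.213 -2.817
v 1.737 -0.035 -2.77
v 2.786 -2.029 1.324
v 3.607 -2.512 1.812
v 2.514 -1.491 2.316
v 3.826 -1.94 1.562
v 3.647 -1.402 1.221
v 3.14 -1.103 0.92
v 2.497 -1.158 0.773
v 1.965 -1.546 0.837
v 1.747 -2.117 1.087
v 1.925 -2.655 1.428
v 2.432 -2.954 1.729
v 3.075 -2.899 1.876
v -4.296 -4.309 -3.833
v -2.982 -4.168 -2.863
v -4.595 -2.747 -3.655
v -3.28 -2.607 -2.685
v -3.74 -4.113 -4.615
v -2.425 -3.973 -3.645
v -4.038 -2.552 -4.437
v -2.724 -2.411 -3.467
f 2 1 4
f 2 4 3
f 4 1 5
f 4 5 3
f 5 1 6
f 5 6 3
f 6 1 7
f 6 7 3
f 7 1 8
f 7 8 3
f 8 1 9
f 8 9 3
f 9 1 10
f 9 10 3
f 10 1 11
f 10 11 3
f 11 1 12
f 11 12 3
f 12 1 13
f 12 13 3
f 13 1 14
f 13 14 3
f 14 1 15
f 14 15 3
f 15 1 16
f 15 16 3
f 16 1 17
f 16 17 3
f 17 1 18
f 17 18 3
f 18 1 2
f 18 2 3
f 20 19 22
f 20 22 21
f 22 19 23
f 22 23 21
f 23 19 24
f 23 24 21
f 24 19 25
f 24 25 21
f 25 19 26
f 25 26 21
f 26 19 27
f 26 27 21
f 27 19 28
f 27 28 21
f 28 19 29
f 28 29 21
f 29 19 30
f 29 30 21
f 30 19 20
f 30 20 21
f 32 34 31
f 35 32 31
f 31 34 33
f 33 35 31
f 32 38 34
f 36 32 35
f 36 38 32
f 34 38 33
f 37 35 33
f 33 38 37
f 37 36 35
f 38 36 37



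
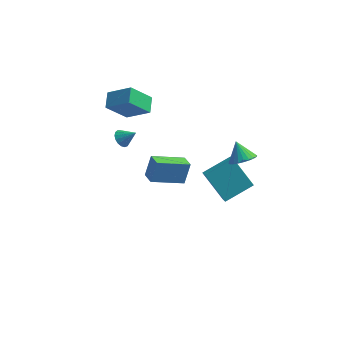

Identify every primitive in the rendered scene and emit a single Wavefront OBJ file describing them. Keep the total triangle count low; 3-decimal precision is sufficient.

v -1.45 -3.316 2.773
v -1.235 -2.796 3.934
v 0.143 -2.48 2.103
v 0.358 -1.96 3.264
v -0.998 -4 2.996
v -0.783 -3.48 4.157
v 0.595 -3.164 2.326
v 0.81 -2.644 3.487
v 1.887 0.981 -3.331
v 2.158 0.276 -2.738
v 0.603 1.691 -1.898
v 0.875 0.987 -1.306
v 3.245 2.073 -2.654
v 3.517 1.369 -2.062
v 1.962 2.784 -1.222
v 2.233 2.079 -0.629
v -3.831 2.617 1.335
v -4.839 1.963 2.662
v -3.949 3.585 1.722
v -4.957 2.932 3.049
v -2.463 2.408 2.271
v -3.471 1.755 3.598
v -2.581 3.377 2.658
v -3.589 2.723 3.985
v 3.314 -1.331 3.102
v 4.017 -1.26 3.434
v 2.826 -0.769 4.018
v 4.003 -1.005 3.269
v 3.884 -0.799 3.08
v 3.678 -0.674 2.893
v 3.417 -0.649 2.739
v 3.141 -0.727 2.639
v 2.89 -0.898 2.611
v 2.705 -1.135 2.657
v 2.612 -1.401 2.771
v 2.626 -1.657 2.935
v 2.745 -1.863 3.125
v 2.95 -1.988 3.311
v 3.211 -2.013 3.466
v 3.488 -1.934 3.565
v 3.738 -1.763 3.594
v 3.924 -1.527 3.548
v -3.221 -0.985 3.178
v -2.874 -1.182 2.784
v -2.459 -0.975 3.842
v -2.856 -0.916 2.759
v -2.921 -0.665 2.829
v -3.055 -0.489 2.98
v -3.227 -0.425 3.176
v -3.397 -0.491 3.372
v -3.527 -0.669 3.524
v -3.587 -0.92 3.597
v -3.563 -1.186 3.573
v -3.46 -1.406 3.46
v -3.303 -1.53 3.281
v -3.127 -1.529 3.079
v -2.972 -1.403 2.9
f 2 4 1
f 5 2 1
f 1 4 3
f 3 5 1
f 2 8 4
f 6 2 5
f 6 8 2
f 4 8 3
f 7 5 3
f 3 8 7
f 7 6 5
f 8 6 7
f 10 12 9
f 13 10 9
f 9 12 11
f 11 13 9
f 10 16 12
f 14 10 13
f 14 16 10
f 12 16 11
f 15 13 11
f 11 16 15
f 15 14 13
f 16 14 15
f 18 20 17
f 21 18 17
f 17 20 19
f 19 21 17
f 18 24 20
f 22 18 21
f 22 24 18
f 20 24 19
f 23 21 19
f 19 24 23
f 23 22 21
f 24 22 23
f 26 25 28
f 26 28 27
f 28 25 29
f 28 29 27
f 29 25 30
f 29 30 27
f 30 25 31
f 30 31 27
f 31 25 32
f 31 32 27
f 32 25 33
f 32 33 27
f 33 25 34
f 33 34 27
f 34 25 35
f 34 35 27
f 35 25 36
f 35 36 27
f 36 25 37
f 36 37 27
f 37 25 38
f 37 38 27
f 38 25 39
f 38 39 27
f 39 25 40
f 39 40 27
f 40 25 41
f 40 41 27
f 41 25 42
f 41 42 27
f 42 25 26
f 42 26 27
f 44 43 46
f 44 46 45
f 46 43 47
f 46 47 45
f 47 43 48
f 47 48 45
f 48 43 49
f 48 49 45
f 49 43 50
f 49 50 45
f 50 43 51
f 50 51 45
f 51 43 52
f 51 52 45
f 52 43 53
f 52 53 45
f 53 43 54
f 53 54 45
f 54 43 55
f 54 55 45
f 55 43 56
f 55 56 45
f 56 43 57
f 56 57 45
f 57 43 44
f 57 44 45



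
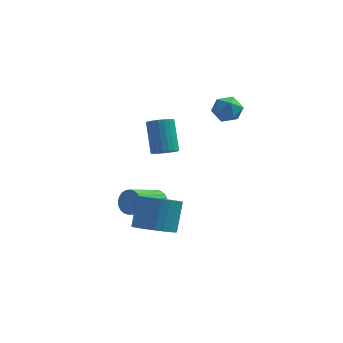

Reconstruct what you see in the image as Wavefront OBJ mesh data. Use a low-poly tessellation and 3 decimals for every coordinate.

v -0.347 -0.792 1.639
v 0.198 -0.433 1.543
v -0.208 0.572 3.006
v -0.753 0.212 3.101
v 0.012 -0.294 1.397
v -0.394 0.71 2.859
v -0.236 -0.242 1.292
v -0.642 0.762 2.754
v -0.503 -0.285 1.247
v -0.91 0.72 2.709
v -0.743 -0.415 1.27
v -1.15 0.589 2.732
v -0.915 -0.611 1.356
v -1.322 0.393 2.819
v -0.989 -0.838 1.492
v -1.395 0.166 2.954
v -0.951 -1.057 1.653
v -1.357 -0.053 3.115
v -0.809 -1.23 1.811
v -1.215 -0.226 3.274
v -0.587 -1.328 1.94
v -0.993 -0.324 3.402
v -0.324 -1.333 2.016
v -0.73 -0.329 3.479
v -0.064 -1.244 2.028
v -0.47 -0.24 3.49
v 0.146 -1.077 1.972
v -0.26 -0.073 3.434
v 0.272 -0.861 1.858
v -0.135 0.143 3.321
v 0.29 -0.633 1.707
v -0.116 0.371 3.169
v -1.293 2.085 -3.747
v -0.739 1.906 -3.291
v -1.812 0.557 -2.516
v -2.367 0.735 -2.973
v -0.878 2.106 -3.135
v -1.951 0.756 -2.361
v -1.08 2.302 -3.073
v -2.153 0.953 -2.298
v -1.315 2.466 -3.113
v -2.388 1.116 -2.339
v -1.546 2.571 -3.25
v -2.619 1.222 -2.476
v -1.739 2.602 -3.463
v -2.812 1.253 -2.688
v -1.864 2.555 -3.719
v -2.937 1.206 -2.944
v -1.902 2.436 -3.979
v -2.975 1.087 -3.204
v -1.848 2.263 -4.204
v -2.921 0.914 -3.429
v -1.709 2.064 -4.359
v -2.782 0.714 -3.585
v -1.507 1.867 -4.422
v -2.58 0.518 -3.647
v -1.272 1.704 -4.381
v -2.345 0.354 -3.607
v -1.041 1.598 -4.244
v -2.114 0.249 -3.47
v -0.848 1.567 -4.032
v -1.921 0.218 -3.257
v -0.723 1.614 -3.776
v -1.796 0.265 -3.001
v -0.685 1.733 -3.516
v -1.758 0.384 -2.741
v -0.789 -1.214 -3.43
v 0.096 -1.749 -3.154
v 0.213 -0.781 -1.653
v -0.671 -0.246 -1.93
v 0.257 -1.432 -3.372
v 0.375 -0.463 -1.871
v 0.26 -1.081 -3.598
v 0.377 -0.112 -2.098
v 0.102 -0.751 -3.799
v 0.22 0.218 -2.298
v -0.191 -0.491 -3.944
v -0.073 0.478 -2.443
v -0.575 -0.341 -4.011
v -0.457 0.627 -2.51
v -0.991 -0.324 -3.989
v -0.874 0.644 -2.488
v -1.377 -0.443 -3.882
v -1.26 0.525 -2.381
v -1.673 -0.679 -3.707
v -1.556 0.289 -2.206
v -1.835 -0.997 -3.489
v -1.717 -0.028 -1.988
v -1.837 -1.348 -3.262
v -1.72 -0.379 -1.762
v -1.68 -1.678 -3.062
v -1.562 -0.709 -1.561
v -1.387 -1.938 -2.917
v -1.269 -0.969 -1.416
v -1.003 -2.087 -2.85
v -0.885 -1.119 -1.349
v -0.586 -2.104 -2.872
v -0.469 -1.136 -1.371
v -0.2 -1.985 -2.979
v -0.083 -1.017 -1.478
v 1.121 3.509 2.12
v 1.68 3.913 1.639
v 2.12 3.127 2.961
v 2.679 3.531 2.48
v 2.116 3.967 2.927
v 1.498 4.203 2.407
v 2.302 2.837 2.193
v 1.684 3.073 1.673
v 2.41 3.498 1.684
v 2.295 4.197 2.138
v 1.505 2.843 2.462
v 1.39 3.542 2.916
f 2 1 5
f 2 5 3
f 3 5 6
f 3 6 4
f 5 1 7
f 5 7 6
f 6 7 8
f 6 8 4
f 7 1 9
f 7 9 8
f 8 9 10
f 8 10 4
f 9 1 11
f 9 11 10
f 10 11 12
f 10 12 4
f 11 1 13
f 11 13 12
f 12 13 14
f 12 14 4
f 13 1 15
f 13 15 14
f 14 15 16
f 14 16 4
f 15 1 17
f 15 17 16
f 16 17 18
f 16 18 4
f 17 1 19
f 17 19 18
f 18 19 20
f 18 20 4
f 19 1 21
f 19 21 20
f 20 21 22
f 20 22 4
f 21 1 23
f 21 23 22
f 22 23 24
f 22 24 4
f 23 1 25
f 23 25 24
f 24 25 26
f 24 26 4
f 25 1 27
f 25 27 26
f 26 27 28
f 26 28 4
f 27 1 29
f 27 29 28
f 28 29 30
f 28 30 4
f 29 1 31
f 29 31 30
f 30 31 32
f 30 32 4
f 31 1 2
f 31 2 32
f 32 2 3
f 32 3 4
f 34 33 37
f 34 37 35
f 35 37 38
f 35 38 36
f 37 33 39
f 37 39 38
f 38 39 40
f 38 40 36
f 39 33 41
f 39 41 40
f 40 41 42
f 40 42 36
f 41 33 43
f 41 43 42
f 42 43 44
f 42 44 36
f 43 33 45
f 43 45 44
f 44 45 46
f 44 46 36
f 45 33 47
f 45 47 46
f 46 47 48
f 46 48 36
f 47 33 49
f 47 49 48
f 48 49 50
f 48 50 36
f 49 33 51
f 49 51 50
f 50 51 52
f 50 52 36
f 51 33 53
f 51 53 52
f 52 53 54
f 52 54 36
f 53 33 55
f 53 55 54
f 54 55 56
f 54 56 36
f 55 33 57
f 55 57 56
f 56 57 58
f 56 58 36
f 57 33 59
f 57 59 58
f 58 59 60
f 58 60 36
f 59 33 61
f 59 61 60
f 60 61 62
f 60 62 36
f 61 33 63
f 61 63 62
f 62 63 64
f 62 64 36
f 63 33 65
f 63 65 64
f 64 65 66
f 64 66 36
f 65 33 34
f 65 34 66
f 66 34 35
f 66 35 36
f 68 67 71
f 68 71 69
f 69 71 72
f 69 72 70
f 71 67 73
f 71 73 72
f 72 73 74
f 72 74 70
f 73 67 75
f 73 75 74
f 74 75 76
f 74 76 70
f 75 67 77
f 75 77 76
f 76 77 78
f 76 78 70
f 77 67 79
f 77 79 78
f 78 79 80
f 78 80 70
f 79 67 81
f 79 81 80
f 80 81 82
f 80 82 70
f 81 67 83
f 81 83 82
f 82 83 84
f 82 84 70
f 83 67 85
f 83 85 84
f 84 85 86
f 84 86 70
f 85 67 87
f 85 87 86
f 86 87 88
f 86 88 70
f 87 67 89
f 87 89 88
f 88 89 90
f 88 90 70
f 89 67 91
f 89 91 90
f 90 91 92
f 90 92 70
f 91 67 93
f 91 93 92
f 92 93 94
f 92 94 70
f 93 67 95
f 93 95 94
f 94 95 96
f 94 96 70
f 95 67 97
f 95 97 96
f 96 97 98
f 96 98 70
f 97 67 99
f 97 99 98
f 98 99 100
f 98 100 70
f 99 67 68
f 99 68 100
f 100 68 69
f 100 69 70
f 101 112 106
f 101 106 102
f 101 102 108
f 101 108 111
f 101 111 112
f 102 106 110
f 106 112 105
f 112 111 103
f 111 108 107
f 108 102 109
f 104 110 105
f 104 105 103
f 104 103 107
f 104 107 109
f 104 109 110
f 105 110 106
f 103 105 112
f 107 103 111
f 109 107 108
f 110 109 102



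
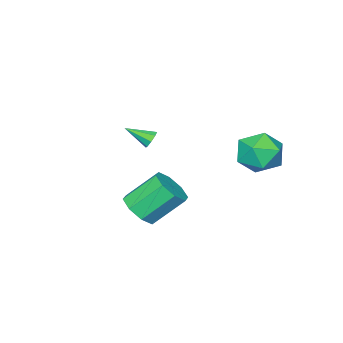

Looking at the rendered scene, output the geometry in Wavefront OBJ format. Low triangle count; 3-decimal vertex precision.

v 1.742 1.296 -2.535
v 2.285 0.857 -1.805
v 1.181 1.765 -0.436
v 0.638 2.204 -1.165
v 2.578 1.539 -2.022
v 1.473 2.447 -0.652
v 2.381 2.078 -2.539
v 1.276 2.987 -1.169
v 1.81 2.16 -3.053
v 0.705 3.068 -1.684
v 1.199 1.735 -3.264
v 0.095 2.643 -1.895
v 0.907 1.053 -3.048
v -0.198 1.961 -1.678
v 1.104 0.513 -2.531
v -0.001 1.422 -1.161
v 1.675 0.432 -2.016
v 0.57 1.34 -0.647
v -2.262 -1.911 -0.957
v -1.817 -1.734 -1.16
v -1.558 -2.929 -0.303
v -1.901 -1.567 -0.809
v -2.196 -1.601 -0.544
v -2.53 -1.816 -0.521
v -2.707 -2.087 -0.753
v -2.623 -2.255 -1.104
v -2.328 -2.221 -1.369
v -1.994 -2.005 -1.392
v -4.761 3.784 -0.033
v -4.127 4.295 -0.969
v -3.213 2.565 0.349
v -2.579 3.076 -0.587
v -2.81 3.735 0.438
v -3.767 4.488 0.202
v -3.573 2.372 -0.822
v -4.53 3.125 -1.058
v -3.393 3.422 -1.457
v -2.922 4.265 -0.678
v -4.418 2.595 0.058
v -3.947 3.438 0.837
f 2 1 5
f 2 5 3
f 3 5 6
f 3 6 4
f 5 1 7
f 5 7 6
f 6 7 8
f 6 8 4
f 7 1 9
f 7 9 8
f 8 9 10
f 8 10 4
f 9 1 11
f 9 11 10
f 10 11 12
f 10 12 4
f 11 1 13
f 11 13 12
f 12 13 14
f 12 14 4
f 13 1 15
f 13 15 14
f 14 15 16
f 14 16 4
f 15 1 17
f 15 17 16
f 16 17 18
f 16 18 4
f 17 1 2
f 17 2 18
f 18 2 3
f 18 3 4
f 20 19 22
f 20 22 21
f 22 19 23
f 22 23 21
f 23 19 24
f 23 24 21
f 24 19 25
f 24 25 21
f 25 19 26
f 25 26 21
f 26 19 27
f 26 27 21
f 27 19 28
f 27 28 21
f 28 19 20
f 28 20 21
f 29 40 34
f 29 34 30
f 29 30 36
f 29 36 39
f 29 39 40
f 30 34 38
f 34 40 33
f 40 39 31
f 39 36 35
f 36 30 37
f 32 38 33
f 32 33 31
f 32 31 35
f 32 35 37
f 32 37 38
f 33 38 34
f 31 33 40
f 35 31 39
f 37 35 36
f 38 37 30



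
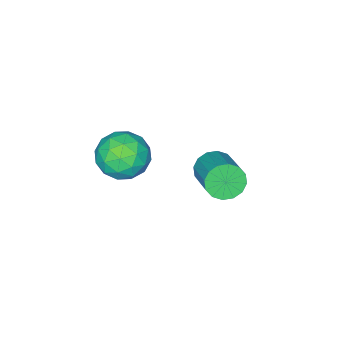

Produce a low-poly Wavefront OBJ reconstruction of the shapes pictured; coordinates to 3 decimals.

v 1.801 -1.197 3.002
v 2.678 -1.804 3.637
v 0.382 -2.096 4.103
v 1.259 -2.703 4.738
v 1.131 -1.476 4.874
v 2.007 -0.921 4.194
v 1.053 -2.979 3.546
v 1.929 -2.424 2.866
v 2.215 -2.905 3.973
v 2.264 -1.976 4.794
v 0.796 -1.924 2.946
v 0.845 -0.995 3.767
v 2.364 -1.422 3.223
v 0.696 -2.478 4.517
v 0.621 -1.757 4.597
v 1.136 -2.114 4.97
v 1.97 -0.903 3.55
v 2.485 -1.259 3.923
v 1.576 -1.066 4.651
v 0.575 -2.641 3.817
v 1.09 -2.997 4.19
v 1.924 -1.786 2.77
v 2.439 -2.143 3.143
v 1.484 -2.834 3.089
v 2.607 -2.425 3.794
v 1.774 -2.954 4.441
v 1.652 -3.116 3.74
v 2.167 -2.79 3.34
v 2.636 -1.879 4.276
v 1.802 -2.408 4.923
v 1.727 -1.687 5.003
v 2.242 -1.36 4.603
v 2.364 -2.527 4.474
v 1.258 -1.492 2.817
v 0.424 -2.021 3.464
v 0.818 -2.54 3.137
v 1.333 -2.213 2.737
v 1.286 -0.946 3.299
v 0.453 -1.475 3.946
v 0.893 -1.11 4.4
v 1.408 -0.784 4
v 0.696 -1.373 3.266
v -3.52 -1.584 -0.631
v -3.094 -1.353 -1.437
v -2.134 0.234 -0.474
v -2.56 0.004 0.331
v -3.51 -1.101 -1.438
v -2.55 0.487 -0.475
v -3.929 -0.978 -1.223
v -2.969 0.609 -0.26
v -4.238 -1.017 -0.849
v -3.278 0.57 0.114
v -4.355 -1.208 -0.417
v -3.395 0.379 0.545
v -4.248 -1.5 -0.043
v -3.288 0.087 0.92
v -3.946 -1.814 0.174
v -2.986 -0.227 1.137
v -3.53 -2.067 0.175
v -2.57 -0.479 1.138
v -3.111 -2.189 -0.04
v -2.151 -0.602 0.923
v -2.802 -2.15 -0.414
v -1.842 -0.563 0.549
v -2.685 -1.959 -0.845
v -1.725 -0.372 0.117
v -2.792 -1.667 -1.22
v -1.832 -0.08 -0.257
f 1 38 17
f 38 12 41
f 17 41 6
f 38 41 17
f 1 17 13
f 17 6 18
f 13 18 2
f 17 18 13
f 1 13 22
f 13 2 23
f 22 23 8
f 13 23 22
f 1 22 34
f 22 8 37
f 34 37 11
f 22 37 34
f 1 34 38
f 34 11 42
f 38 42 12
f 34 42 38
f 2 18 29
f 18 6 32
f 29 32 10
f 18 32 29
f 6 41 19
f 41 12 40
f 19 40 5
f 41 40 19
f 12 42 39
f 42 11 35
f 39 35 3
f 42 35 39
f 11 37 36
f 37 8 24
f 36 24 7
f 37 24 36
f 8 23 28
f 23 2 25
f 28 25 9
f 23 25 28
f 4 30 16
f 30 10 31
f 16 31 5
f 30 31 16
f 4 16 14
f 16 5 15
f 14 15 3
f 16 15 14
f 4 14 21
f 14 3 20
f 21 20 7
f 14 20 21
f 4 21 26
f 21 7 27
f 26 27 9
f 21 27 26
f 4 26 30
f 26 9 33
f 30 33 10
f 26 33 30
f 5 31 19
f 31 10 32
f 19 32 6
f 31 32 19
f 3 15 39
f 15 5 40
f 39 40 12
f 15 40 39
f 7 20 36
f 20 3 35
f 36 35 11
f 20 35 36
f 9 27 28
f 27 7 24
f 28 24 8
f 27 24 28
f 10 33 29
f 33 9 25
f 29 25 2
f 33 25 29
f 44 43 47
f 44 47 45
f 45 47 48
f 45 48 46
f 47 43 49
f 47 49 48
f 48 49 50
f 48 50 46
f 49 43 51
f 49 51 50
f 50 51 52
f 50 52 46
f 51 43 53
f 51 53 52
f 52 53 54
f 52 54 46
f 53 43 55
f 53 55 54
f 54 55 56
f 54 56 46
f 55 43 57
f 55 57 56
f 56 57 58
f 56 58 46
f 57 43 59
f 57 59 58
f 58 59 60
f 58 60 46
f 59 43 61
f 59 61 60
f 60 61 62
f 60 62 46
f 61 43 63
f 61 63 62
f 62 63 64
f 62 64 46
f 63 43 65
f 63 65 64
f 64 65 66
f 64 66 46
f 65 43 67
f 65 67 66
f 66 67 68
f 66 68 46
f 67 43 44
f 67 44 68
f 68 44 45
f 68 45 46



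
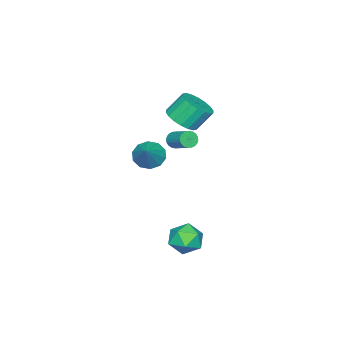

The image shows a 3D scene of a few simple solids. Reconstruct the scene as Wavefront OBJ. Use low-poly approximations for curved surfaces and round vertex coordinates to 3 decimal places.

v -0.743 -1.799 3.417
v 0.138 -1.661 3.798
v -0.435 -1.043 4.903
v -1.317 -1.181 4.523
v 0.077 -1.303 3.565
v -0.497 -0.685 4.671
v -0.147 -1.042 3.304
v -0.72 -0.424 4.409
v -0.489 -0.932 3.065
v -1.062 -0.314 4.17
v -0.881 -0.993 2.895
v -1.455 -0.375 4
v -1.246 -1.214 2.829
v -1.82 -0.596 3.935
v -1.512 -1.551 2.88
v -2.085 -0.933 3.985
v -1.625 -1.937 3.037
v -2.198 -1.319 4.142
v -1.563 -2.295 3.269
v -2.137 -1.677 4.375
v -1.34 -2.556 3.531
v -1.913 -1.938 4.636
v -0.998 -2.666 3.77
v -1.571 -2.048 4.875
v -0.605 -2.605 3.94
v -1.179 -1.987 5.045
v -0.24 -2.384 4.005
v -0.814 -1.766 5.111
v 0.025 -2.047 3.955
v -0.548 -1.429 5.06
v -1.29 -2.51 1.448
v -1.021 -2.373 1.012
v -0.522 -1.233 1.676
v -0.79 -1.37 2.112
v -1.201 -2.276 0.981
v -0.702 -1.136 1.645
v -1.395 -2.215 1.021
v -0.896 -1.075 1.685
v -1.572 -2.198 1.126
v -1.073 -1.059 1.79
v -1.707 -2.229 1.28
v -1.207 -1.09 1.944
v -1.777 -2.303 1.46
v -1.278 -1.163 2.124
v -1.774 -2.408 1.638
v -1.275 -1.269 2.302
v -1.697 -2.529 1.787
v -1.198 -1.389 2.451
v -1.558 -2.647 1.884
v -1.059 -1.507 2.548
v -1.378 -2.744 1.915
v -0.879 -1.604 2.579
v -1.184 -2.805 1.875
v -0.685 -1.665 2.539
v -1.007 -2.821 1.77
v -0.508 -1.682 2.434
v -0.873 -2.79 1.616
v -0.373 -1.651 2.28
v -0.802 -2.717 1.436
v -0.303 -1.577 2.1
v -0.805 -2.611 1.258
v -0.306 -1.472 1.922
v -0.882 -2.491 1.109
v -0.383 -1.351 1.773
v 0.158 -3.138 0.854
v 0.784 -3.28 0.252
v 1.382 -2.542 1.986
v 0.598 -2.773 0.186
v 0.244 -2.406 0.375
v -0.143 -2.318 0.747
v -0.414 -2.544 1.16
v -0.468 -2.997 1.457
v -0.282 -3.504 1.523
v 0.072 -3.871 1.334
v 0.459 -3.958 0.962
v 0.731 -3.733 0.549
v 2.911 1.519 -1.753
v 3.698 1.302 -2.309
v 2.102 0.318 -2.431
v 2.889 0.101 -2.987
v 2.914 -0.059 -2.012
v 3.414 0.683 -1.593
v 2.386 0.937 -3.147
v 2.886 1.679 -2.728
v 3.374 0.943 -3.171
v 3.7 0.327 -2.47
v 2.1 1.293 -2.27
v 2.426 0.677 -1.569
f 2 1 5
f 2 5 3
f 3 5 6
f 3 6 4
f 5 1 7
f 5 7 6
f 6 7 8
f 6 8 4
f 7 1 9
f 7 9 8
f 8 9 10
f 8 10 4
f 9 1 11
f 9 11 10
f 10 11 12
f 10 12 4
f 11 1 13
f 11 13 12
f 12 13 14
f 12 14 4
f 13 1 15
f 13 15 14
f 14 15 16
f 14 16 4
f 15 1 17
f 15 17 16
f 16 17 18
f 16 18 4
f 17 1 19
f 17 19 18
f 18 19 20
f 18 20 4
f 19 1 21
f 19 21 20
f 20 21 22
f 20 22 4
f 21 1 23
f 21 23 22
f 22 23 24
f 22 24 4
f 23 1 25
f 23 25 24
f 24 25 26
f 24 26 4
f 25 1 27
f 25 27 26
f 26 27 28
f 26 28 4
f 27 1 29
f 27 29 28
f 28 29 30
f 28 30 4
f 29 1 2
f 29 2 30
f 30 2 3
f 30 3 4
f 32 31 35
f 32 35 33
f 33 35 36
f 33 36 34
f 35 31 37
f 35 37 36
f 36 37 38
f 36 38 34
f 37 31 39
f 37 39 38
f 38 39 40
f 38 40 34
f 39 31 41
f 39 41 40
f 40 41 42
f 40 42 34
f 41 31 43
f 41 43 42
f 42 43 44
f 42 44 34
f 43 31 45
f 43 45 44
f 44 45 46
f 44 46 34
f 45 31 47
f 45 47 46
f 46 47 48
f 46 48 34
f 47 31 49
f 47 49 48
f 48 49 50
f 48 50 34
f 49 31 51
f 49 51 50
f 50 51 52
f 50 52 34
f 51 31 53
f 51 53 52
f 52 53 54
f 52 54 34
f 53 31 55
f 53 55 54
f 54 55 56
f 54 56 34
f 55 31 57
f 55 57 56
f 56 57 58
f 56 58 34
f 57 31 59
f 57 59 58
f 58 59 60
f 58 60 34
f 59 31 61
f 59 61 60
f 60 61 62
f 60 62 34
f 61 31 63
f 61 63 62
f 62 63 64
f 62 64 34
f 63 31 32
f 63 32 64
f 64 32 33
f 64 33 34
f 66 65 68
f 66 68 67
f 68 65 69
f 68 69 67
f 69 65 70
f 69 70 67
f 70 65 71
f 70 71 67
f 71 65 72
f 71 72 67
f 72 65 73
f 72 73 67
f 73 65 74
f 73 74 67
f 74 65 75
f 74 75 67
f 75 65 76
f 75 76 67
f 76 65 66
f 76 66 67
f 77 88 82
f 77 82 78
f 77 78 84
f 77 84 87
f 77 87 88
f 78 82 86
f 82 88 81
f 88 87 79
f 87 84 83
f 84 78 85
f 80 86 81
f 80 81 79
f 80 79 83
f 80 83 85
f 80 85 86
f 81 86 82
f 79 81 88
f 83 79 87
f 85 83 84
f 86 85 78



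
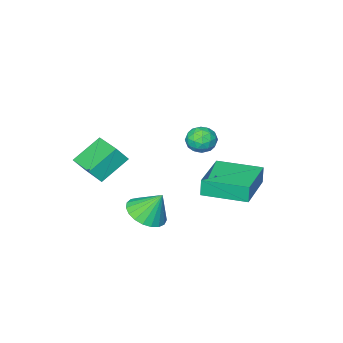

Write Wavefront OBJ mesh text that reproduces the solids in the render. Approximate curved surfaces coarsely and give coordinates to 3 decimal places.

v 1.919 -1.897 1.301
v 0.646 -1.821 2.182
v 2.162 -0.382 1.521
v 0.889 -0.306 2.402
v 2.391 -2.074 1.998
v 1.118 -1.998 2.879
v 2.634 -0.559 2.218
v 1.361 -0.483 3.099
v -4.007 2.173 0.356
v -4.081 2.122 1.181
v -2.235 3.438 0.595
v -2.309 3.387 1.42
v -2.851 0.553 0.36
v -2.925 0.502 1.185
v -1.079 1.818 0.599
v -1.153 1.767 1.424
v -2.275 1.203 2.997
v -2.017 1.603 3.502
v -1.343 0.577 3.018
v -1.085 0.977 3.523
v -1.626 0.561 3.651
v -2.202 0.949 3.639
v -1.158 1.231 2.881
v -1.734 1.619 2.869
v -1.327 1.621 3.431
v -1.616 1.207 3.906
v -1.744 0.973 2.614
v -2.033 0.559 3.089
v -2.227 1.458 3.248
v -1.133 0.722 3.272
v -1.451 0.477 3.348
v -1.299 0.713 3.645
v -2.336 1.074 3.328
v -2.185 1.309 3.625
v -1.955 0.696 3.713
v -1.175 0.871 2.895
v -1.024 1.106 3.192
v -2.061 1.467 2.875
v -1.909 1.703 3.172
v -1.405 1.484 2.807
v -1.67 1.704 3.503
v -1.123 1.335 3.515
v -1.166 1.485 3.138
v -1.504 1.713 3.13
v -1.84 1.46 3.782
v -1.293 1.092 3.795
v -1.611 0.848 3.87
v -1.949 1.075 3.862
v -1.435 1.47 3.74
v -2.067 1.088 2.725
v -1.52 0.72 2.738
v -1.411 1.105 2.658
v -1.749 1.332 2.65
v -2.237 0.845 3.005
v -1.69 0.476 3.017
v -1.856 0.467 3.39
v -2.194 0.695 3.382
v -1.925 0.71 2.78
v 1.14 1.204 0.153
v 1.796 1.847 0.106
v 0.72 1.716 1.307
v 1.505 2.017 -0.075
v 1.151 2.046 -0.217
v 0.795 1.93 -0.295
v 0.499 1.688 -0.295
v 0.313 1.362 -0.218
v 0.27 1.01 -0.077
v 0.378 0.69 0.104
v 0.617 0.46 0.294
v 0.947 0.358 0.459
v 1.31 0.402 0.571
v 1.644 0.585 0.611
v 1.89 0.875 0.572
v 2.007 1.222 0.461
v 1.974 1.566 0.296
f 2 4 1
f 5 2 1
f 1 4 3
f 3 5 1
f 2 8 4
f 6 2 5
f 6 8 2
f 4 8 3
f 7 5 3
f 3 8 7
f 7 6 5
f 8 6 7
f 10 12 9
f 13 10 9
f 9 12 11
f 11 13 9
f 10 16 12
f 14 10 13
f 14 16 10
f 12 16 11
f 15 13 11
f 11 16 15
f 15 14 13
f 16 14 15
f 17 54 33
f 54 28 57
f 33 57 22
f 54 57 33
f 17 33 29
f 33 22 34
f 29 34 18
f 33 34 29
f 17 29 38
f 29 18 39
f 38 39 24
f 29 39 38
f 17 38 50
f 38 24 53
f 50 53 27
f 38 53 50
f 17 50 54
f 50 27 58
f 54 58 28
f 50 58 54
f 18 34 45
f 34 22 48
f 45 48 26
f 34 48 45
f 22 57 35
f 57 28 56
f 35 56 21
f 57 56 35
f 28 58 55
f 58 27 51
f 55 51 19
f 58 51 55
f 27 53 52
f 53 24 40
f 52 40 23
f 53 40 52
f 24 39 44
f 39 18 41
f 44 41 25
f 39 41 44
f 20 46 32
f 46 26 47
f 32 47 21
f 46 47 32
f 20 32 30
f 32 21 31
f 30 31 19
f 32 31 30
f 20 30 37
f 30 19 36
f 37 36 23
f 30 36 37
f 20 37 42
f 37 23 43
f 42 43 25
f 37 43 42
f 20 42 46
f 42 25 49
f 46 49 26
f 42 49 46
f 21 47 35
f 47 26 48
f 35 48 22
f 47 48 35
f 19 31 55
f 31 21 56
f 55 56 28
f 31 56 55
f 23 36 52
f 36 19 51
f 52 51 27
f 36 51 52
f 25 43 44
f 43 23 40
f 44 40 24
f 43 40 44
f 26 49 45
f 49 25 41
f 45 41 18
f 49 41 45
f 60 59 62
f 60 62 61
f 62 59 63
f 62 63 61
f 63 59 64
f 63 64 61
f 64 59 65
f 64 65 61
f 65 59 66
f 65 66 61
f 66 59 67
f 66 67 61
f 67 59 68
f 67 68 61
f 68 59 69
f 68 69 61
f 69 59 70
f 69 70 61
f 70 59 71
f 70 71 61
f 71 59 72
f 71 72 61
f 72 59 73
f 72 73 61
f 73 59 74
f 73 74 61
f 74 59 75
f 74 75 61
f 75 59 60
f 75 60 61



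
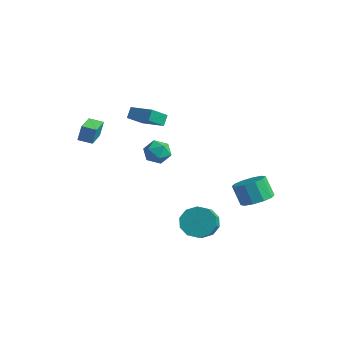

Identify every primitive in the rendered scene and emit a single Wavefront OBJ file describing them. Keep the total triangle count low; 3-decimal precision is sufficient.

v -4.843 -1.622 1.572
v -4.756 -1.349 2.655
v -4.031 -1.181 1.396
v -3.945 -0.909 2.479
v -4.015 -3.031 1.861
v -3.929 -2.759 2.944
v -3.204 -2.591 1.685
v -3.117 -2.318 2.768
v 4.041 3.942 -3.165
v 4.943 4.182 -2.643
v 4.181 4.238 -1.352
v 3.279 3.998 -1.875
v 4.661 4.749 -2.834
v 3.899 4.804 -1.543
v 4.142 5.007 -3.152
v 3.38 5.063 -1.861
v 3.584 4.859 -3.474
v 2.822 4.914 -2.184
v 3.201 4.361 -3.679
v 2.439 4.416 -2.388
v 3.139 3.702 -3.688
v 2.377 3.758 -2.397
v 3.421 3.136 -3.497
v 2.659 3.191 -2.206
v 3.94 2.877 -3.179
v 3.178 2.933 -1.888
v 4.498 3.026 -2.856
v 3.736 3.081 -1.566
v 4.881 3.524 -2.652
v 4.119 3.579 -1.361
v -3.594 2.018 1.229
v -3.749 0.857 2.149
v -3.779 2.542 1.859
v -3.934 1.38 2.779
v -1.906 2.12 1.641
v -2.061 0.958 2.561
v -2.091 2.643 2.271
v -2.246 1.482 3.191
v 0.51 -1.14 2.443
v 1.232 -0.999 1.917
v 1.128 -2.361 2.963
v 1.85 -2.22 2.437
v 1.685 -1.67 3.136
v 1.304 -0.916 2.815
v 1.056 -2.444 2.065
v 0.675 -1.69 1.744
v 1.57 -1.805 1.684
v 1.958 -1.327 2.345
v 0.402 -2.033 2.535
v 0.79 -1.555 3.196
v 3.227 -0.132 -3.473
v 4.184 0.382 -3.645
v 5.111 -0.954 -2.479
v 4.153 -1.468 -2.307
v 3.892 0.658 -3.096
v 4.819 -0.677 -1.931
v 3.347 0.633 -2.691
v 4.274 -0.703 -1.526
v 2.755 0.315 -2.585
v 3.682 -1.021 -1.42
v 2.344 -0.174 -2.818
v 3.271 -1.509 -1.653
v 2.269 -0.646 -3.301
v 3.196 -1.982 -2.135
v 2.561 -0.923 -3.849
v 3.488 -2.258 -2.684
v 3.106 -0.897 -4.254
v 4.033 -2.233 -3.089
v 3.698 -0.579 -4.36
v 4.625 -1.915 -3.195
v 4.109 -0.091 -4.127
v 5.036 -1.426 -2.962
f 2 4 1
f 5 2 1
f 1 4 3
f 3 5 1
f 2 8 4
f 6 2 5
f 6 8 2
f 4 8 3
f 7 5 3
f 3 8 7
f 7 6 5
f 8 6 7
f 10 9 13
f 10 13 11
f 11 13 14
f 11 14 12
f 13 9 15
f 13 15 14
f 14 15 16
f 14 16 12
f 15 9 17
f 15 17 16
f 16 17 18
f 16 18 12
f 17 9 19
f 17 19 18
f 18 19 20
f 18 20 12
f 19 9 21
f 19 21 20
f 20 21 22
f 20 22 12
f 21 9 23
f 21 23 22
f 22 23 24
f 22 24 12
f 23 9 25
f 23 25 24
f 24 25 26
f 24 26 12
f 25 9 27
f 25 27 26
f 26 27 28
f 26 28 12
f 27 9 29
f 27 29 28
f 28 29 30
f 28 30 12
f 29 9 10
f 29 10 30
f 30 10 11
f 30 11 12
f 32 34 31
f 35 32 31
f 31 34 33
f 33 35 31
f 32 38 34
f 36 32 35
f 36 38 32
f 34 38 33
f 37 35 33
f 33 38 37
f 37 36 35
f 38 36 37
f 39 50 44
f 39 44 40
f 39 40 46
f 39 46 49
f 39 49 50
f 40 44 48
f 44 50 43
f 50 49 41
f 49 46 45
f 46 40 47
f 42 48 43
f 42 43 41
f 42 41 45
f 42 45 47
f 42 47 48
f 43 48 44
f 41 43 50
f 45 41 49
f 47 45 46
f 48 47 40
f 52 51 55
f 52 55 53
f 53 55 56
f 53 56 54
f 55 51 57
f 55 57 56
f 56 57 58
f 56 58 54
f 57 51 59
f 57 59 58
f 58 59 60
f 58 60 54
f 59 51 61
f 59 61 60
f 60 61 62
f 60 62 54
f 61 51 63
f 61 63 62
f 62 63 64
f 62 64 54
f 63 51 65
f 63 65 64
f 64 65 66
f 64 66 54
f 65 51 67
f 65 67 66
f 66 67 68
f 66 68 54
f 67 51 69
f 67 69 68
f 68 69 70
f 68 70 54
f 69 51 71
f 69 71 70
f 70 71 72
f 70 72 54
f 71 51 52
f 71 52 72
f 72 52 53
f 72 53 54



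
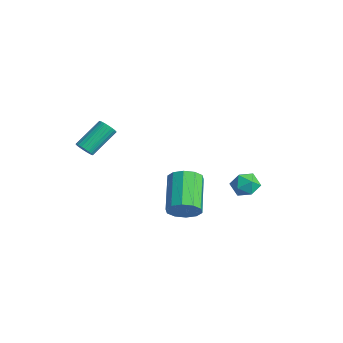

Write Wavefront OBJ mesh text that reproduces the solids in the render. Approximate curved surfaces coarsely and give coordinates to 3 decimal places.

v -0.322 3.885 -2.122
v 0.176 4.039 -2.7
v -0.636 2.801 -2.68
v -0.138 2.955 -3.258
v 0.131 2.79 -2.546
v 0.324 3.46 -2.202
v -0.784 3.38 -3.178
v -0.591 4.05 -2.834
v -0.11 3.726 -3.353
v 0.456 3.362 -2.962
v -0.916 3.478 -2.418
v -0.35 3.114 -2.027
v 1.523 -0.774 -2.207
v 1.86 -1.061 -1.493
v 0.315 -0.152 -0.399
v -0.023 0.134 -1.113
v 2.065 -0.594 -1.591
v 0.52 0.315 -0.497
v 2.062 -0.196 -1.925
v 0.517 0.712 -0.831
v 1.854 -0.019 -2.366
v 0.309 0.89 -1.272
v 1.519 -0.13 -2.747
v -0.026 0.778 -1.652
v 1.185 -0.488 -2.921
v -0.36 0.421 -1.827
v 0.98 -0.955 -2.823
v -0.565 -0.046 -1.729
v 0.983 -1.352 -2.489
v -0.562 -0.444 -1.395
v 1.191 -1.53 -2.048
v -0.354 -0.621 -0.954
v 1.526 -1.418 -1.668
v -0.019 -0.51 -0.573
v -3.386 -3.359 -0.059
v -3.146 -3.601 0.319
v -3.413 -2.244 1.358
v -3.654 -2.001 0.979
v -2.994 -3.505 0.233
v -3.262 -2.148 1.271
v -2.903 -3.387 0.101
v -3.171 -2.029 1.14
v -2.885 -3.264 -0.054
v -3.153 -1.906 0.984
v -2.944 -3.156 -0.211
v -3.211 -1.798 0.828
v -3.069 -3.078 -0.344
v -3.337 -1.721 0.695
v -3.243 -3.044 -0.434
v -3.511 -1.686 0.605
v -3.439 -3.057 -0.467
v -3.707 -1.7 0.572
v -3.627 -3.116 -0.438
v -3.894 -1.759 0.601
v -3.778 -3.212 -0.351
v -4.046 -1.855 0.687
v -3.869 -3.331 -0.22
v -4.137 -1.973 0.819
v -3.887 -3.454 -0.064
v -4.155 -2.096 0.974
v -3.829 -3.562 0.092
v -4.096 -2.204 1.131
v -3.703 -3.639 0.225
v -3.971 -2.282 1.264
v -3.529 -3.674 0.315
v -3.797 -2.316 1.354
v -3.333 -3.66 0.348
v -3.601 -2.303 1.387
f 1 12 6
f 1 6 2
f 1 2 8
f 1 8 11
f 1 11 12
f 2 6 10
f 6 12 5
f 12 11 3
f 11 8 7
f 8 2 9
f 4 10 5
f 4 5 3
f 4 3 7
f 4 7 9
f 4 9 10
f 5 10 6
f 3 5 12
f 7 3 11
f 9 7 8
f 10 9 2
f 14 13 17
f 14 17 15
f 15 17 18
f 15 18 16
f 17 13 19
f 17 19 18
f 18 19 20
f 18 20 16
f 19 13 21
f 19 21 20
f 20 21 22
f 20 22 16
f 21 13 23
f 21 23 22
f 22 23 24
f 22 24 16
f 23 13 25
f 23 25 24
f 24 25 26
f 24 26 16
f 25 13 27
f 25 27 26
f 26 27 28
f 26 28 16
f 27 13 29
f 27 29 28
f 28 29 30
f 28 30 16
f 29 13 31
f 29 31 30
f 30 31 32
f 30 32 16
f 31 13 33
f 31 33 32
f 32 33 34
f 32 34 16
f 33 13 14
f 33 14 34
f 34 14 15
f 34 15 16
f 36 35 39
f 36 39 37
f 37 39 40
f 37 40 38
f 39 35 41
f 39 41 40
f 40 41 42
f 40 42 38
f 41 35 43
f 41 43 42
f 42 43 44
f 42 44 38
f 43 35 45
f 43 45 44
f 44 45 46
f 44 46 38
f 45 35 47
f 45 47 46
f 46 47 48
f 46 48 38
f 47 35 49
f 47 49 48
f 48 49 50
f 48 50 38
f 49 35 51
f 49 51 50
f 50 51 52
f 50 52 38
f 51 35 53
f 51 53 52
f 52 53 54
f 52 54 38
f 53 35 55
f 53 55 54
f 54 55 56
f 54 56 38
f 55 35 57
f 55 57 56
f 56 57 58
f 56 58 38
f 57 35 59
f 57 59 58
f 58 59 60
f 58 60 38
f 59 35 61
f 59 61 60
f 60 61 62
f 60 62 38
f 61 35 63
f 61 63 62
f 62 63 64
f 62 64 38
f 63 35 65
f 63 65 64
f 64 65 66
f 64 66 38
f 65 35 67
f 65 67 66
f 66 67 68
f 66 68 38
f 67 35 36
f 67 36 68
f 68 36 37
f 68 37 38



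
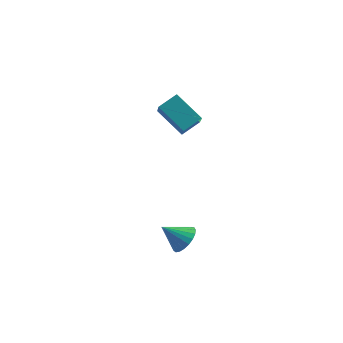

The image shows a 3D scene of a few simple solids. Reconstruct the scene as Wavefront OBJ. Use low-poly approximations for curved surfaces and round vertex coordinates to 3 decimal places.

v -0.759 -2.576 -3.458
v -0.34 -3.23 -3.166
v -1.801 -2.844 -2.562
v -0.229 -2.976 -2.96
v -0.209 -2.653 -2.841
v -0.284 -2.316 -2.828
v -0.442 -2.025 -2.925
v -0.654 -1.829 -3.113
v -0.885 -1.762 -3.361
v -1.093 -1.836 -3.626
v -1.244 -2.038 -3.862
v -1.311 -2.333 -4.028
v -1.283 -2.67 -4.095
v -1.163 -2.991 -4.052
v -0.974 -3.241 -3.907
v -0.748 -3.375 -3.684
v -0.524 -3.371 -3.421
v -1.584 0 2.324
v -2.988 0.537 3.367
v -2.085 1.381 0.938
v -3.49 1.918 1.98
v -0.91 0.762 2.84
v -2.315 1.299 3.882
v -1.412 2.143 1.453
v -2.816 2.68 2.496
f 2 1 4
f 2 4 3
f 4 1 5
f 4 5 3
f 5 1 6
f 5 6 3
f 6 1 7
f 6 7 3
f 7 1 8
f 7 8 3
f 8 1 9
f 8 9 3
f 9 1 10
f 9 10 3
f 10 1 11
f 10 11 3
f 11 1 12
f 11 12 3
f 12 1 13
f 12 13 3
f 13 1 14
f 13 14 3
f 14 1 15
f 14 15 3
f 15 1 16
f 15 16 3
f 16 1 17
f 16 17 3
f 17 1 2
f 17 2 3
f 19 21 18
f 22 19 18
f 18 21 20
f 20 22 18
f 19 25 21
f 23 19 22
f 23 25 19
f 21 25 20
f 24 22 20
f 20 25 24
f 24 23 22
f 25 23 24



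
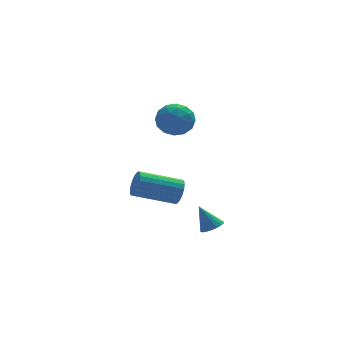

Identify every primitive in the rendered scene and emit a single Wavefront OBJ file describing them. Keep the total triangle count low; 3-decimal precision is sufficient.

v 1.691 0.014 -2.725
v 1.947 0.267 -2.136
v 0.046 0.638 -1.466
v -0.211 0.386 -2.055
v 1.935 0.501 -2.301
v 0.034 0.873 -1.631
v 1.881 0.651 -2.54
v -0.021 1.023 -1.87
v 1.793 0.691 -2.81
v -0.108 1.063 -2.14
v 1.688 0.614 -3.065
v -0.214 0.986 -2.396
v 1.583 0.434 -3.262
v -0.318 0.805 -2.592
v 1.497 0.18 -3.366
v -0.404 0.552 -2.696
v 1.445 -0.102 -3.359
v -0.457 0.27 -2.689
v 1.435 -0.364 -3.242
v -0.467 0.008 -2.573
v 1.469 -0.56 -3.036
v -0.433 -0.189 -2.366
v 1.541 -0.657 -2.776
v -0.36 -0.286 -2.106
v 1.64 -0.639 -2.507
v -0.262 -0.267 -1.838
v 1.747 -0.507 -2.276
v -0.155 -0.135 -1.606
v 1.845 -0.285 -2.122
v -0.057 0.087 -1.453
v 1.915 -0.011 -2.073
v 0.014 0.36 -1.403
v 0.52 -0.238 2.144
v 1.146 0.099 2.736
v 1.614 -0.899 1.364
v 2.24 -0.562 1.956
v 1.649 -1.218 2.232
v 0.973 -0.809 2.714
v 1.787 0.009 1.386
v 1.111 0.418 1.868
v 1.929 0.252 2.267
v 1.844 -0.506 2.79
v 0.916 -0.294 1.31
v 0.831 -1.052 1.833
v 0.737 -0.011 2.509
v 2.023 -0.789 1.591
v 1.675 -1.174 1.754
v 2.043 -0.976 2.102
v 0.635 -0.545 2.496
v 1.003 -0.347 2.844
v 1.299 -1.121 2.547
v 1.757 -0.453 1.256
v 2.125 -0.255 1.604
v 0.717 0.176 1.998
v 1.085 0.374 2.346
v 1.461 0.321 1.553
v 1.566 0.277 2.581
v 2.208 -0.112 2.122
v 1.942 0.224 1.787
v 1.545 0.464 2.071
v 1.515 -0.169 2.888
v 2.158 -0.558 2.43
v 1.811 -0.943 2.592
v 1.413 -0.703 2.875
v 1.976 -0.079 2.613
v 0.602 -0.242 1.67
v 1.245 -0.631 1.212
v 1.347 -0.097 1.225
v 0.949 0.143 1.508
v 0.552 -0.688 1.978
v 1.194 -1.077 1.519
v 1.215 -1.264 2.029
v 0.818 -1.024 2.313
v 0.784 -0.721 1.487
v 2.601 -1.828 -4.088
v 3.138 -1.819 -3.869
v 2.139 -1.372 -2.972
v 3.115 -1.585 -3.974
v 2.99 -1.398 -4.102
v 2.789 -1.297 -4.227
v 2.55 -1.301 -4.324
v 2.321 -1.409 -4.375
v 2.147 -1.6 -4.368
v 2.064 -1.836 -4.306
v 2.087 -2.071 -4.201
v 2.211 -2.257 -4.073
v 2.413 -2.359 -3.948
v 2.652 -2.355 -3.851
v 2.881 -2.247 -3.8
v 3.054 -2.055 -3.807
f 2 1 5
f 2 5 3
f 3 5 6
f 3 6 4
f 5 1 7
f 5 7 6
f 6 7 8
f 6 8 4
f 7 1 9
f 7 9 8
f 8 9 10
f 8 10 4
f 9 1 11
f 9 11 10
f 10 11 12
f 10 12 4
f 11 1 13
f 11 13 12
f 12 13 14
f 12 14 4
f 13 1 15
f 13 15 14
f 14 15 16
f 14 16 4
f 15 1 17
f 15 17 16
f 16 17 18
f 16 18 4
f 17 1 19
f 17 19 18
f 18 19 20
f 18 20 4
f 19 1 21
f 19 21 20
f 20 21 22
f 20 22 4
f 21 1 23
f 21 23 22
f 22 23 24
f 22 24 4
f 23 1 25
f 23 25 24
f 24 25 26
f 24 26 4
f 25 1 27
f 25 27 26
f 26 27 28
f 26 28 4
f 27 1 29
f 27 29 28
f 28 29 30
f 28 30 4
f 29 1 31
f 29 31 30
f 30 31 32
f 30 32 4
f 31 1 2
f 31 2 32
f 32 2 3
f 32 3 4
f 33 70 49
f 70 44 73
f 49 73 38
f 70 73 49
f 33 49 45
f 49 38 50
f 45 50 34
f 49 50 45
f 33 45 54
f 45 34 55
f 54 55 40
f 45 55 54
f 33 54 66
f 54 40 69
f 66 69 43
f 54 69 66
f 33 66 70
f 66 43 74
f 70 74 44
f 66 74 70
f 34 50 61
f 50 38 64
f 61 64 42
f 50 64 61
f 38 73 51
f 73 44 72
f 51 72 37
f 73 72 51
f 44 74 71
f 74 43 67
f 71 67 35
f 74 67 71
f 43 69 68
f 69 40 56
f 68 56 39
f 69 56 68
f 40 55 60
f 55 34 57
f 60 57 41
f 55 57 60
f 36 62 48
f 62 42 63
f 48 63 37
f 62 63 48
f 36 48 46
f 48 37 47
f 46 47 35
f 48 47 46
f 36 46 53
f 46 35 52
f 53 52 39
f 46 52 53
f 36 53 58
f 53 39 59
f 58 59 41
f 53 59 58
f 36 58 62
f 58 41 65
f 62 65 42
f 58 65 62
f 37 63 51
f 63 42 64
f 51 64 38
f 63 64 51
f 35 47 71
f 47 37 72
f 71 72 44
f 47 72 71
f 39 52 68
f 52 35 67
f 68 67 43
f 52 67 68
f 41 59 60
f 59 39 56
f 60 56 40
f 59 56 60
f 42 65 61
f 65 41 57
f 61 57 34
f 65 57 61
f 76 75 78
f 76 78 77
f 78 75 79
f 78 79 77
f 79 75 80
f 79 80 77
f 80 75 81
f 80 81 77
f 81 75 82
f 81 82 77
f 82 75 83
f 82 83 77
f 83 75 84
f 83 84 77
f 84 75 85
f 84 85 77
f 85 75 86
f 85 86 77
f 86 75 87
f 86 87 77
f 87 75 88
f 87 88 77
f 88 75 89
f 88 89 77
f 89 75 90
f 89 90 77
f 90 75 76
f 90 76 77

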